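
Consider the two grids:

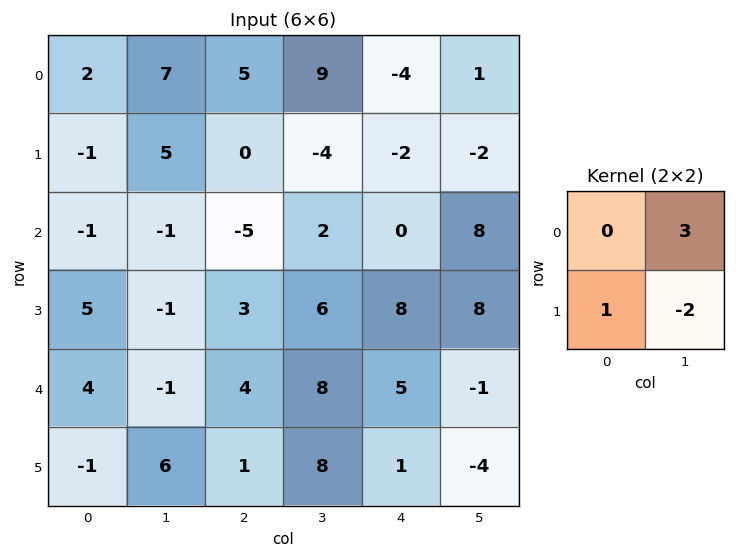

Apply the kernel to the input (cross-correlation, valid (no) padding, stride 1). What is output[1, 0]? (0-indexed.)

The receptive field on the input at this output position is [-1 5 / -1 -1]. Elementwise product with the kernel and sum: 5·3 + -1·1 + -1·-2.

16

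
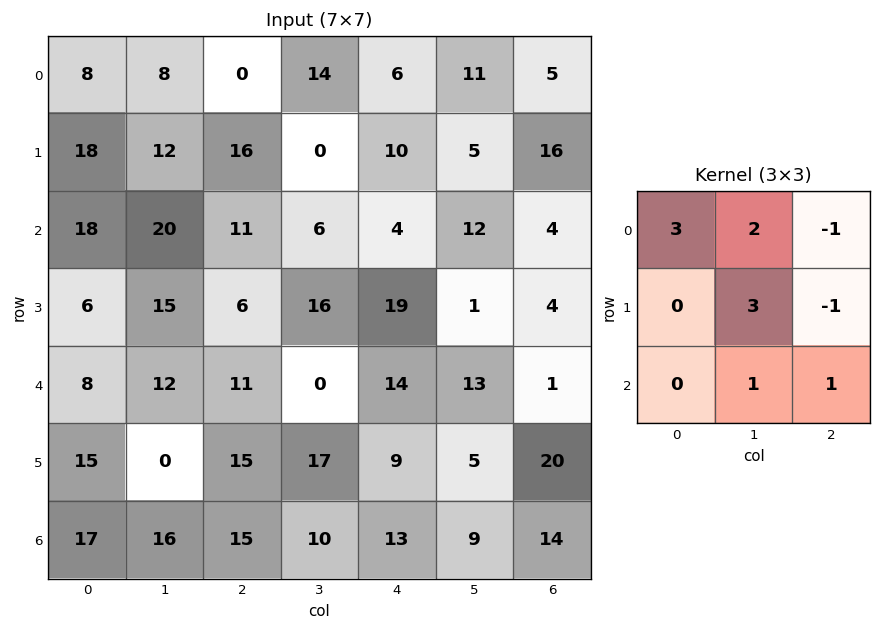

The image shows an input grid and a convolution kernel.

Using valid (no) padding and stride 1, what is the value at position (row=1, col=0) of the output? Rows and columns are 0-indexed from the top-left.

132

The receptive field on the input at this output position is [18 12 16 / 18 20 11 / 6 15 6]. Elementwise product with the kernel and sum: 18·3 + 12·2 + 16·-1 + 20·3 + 11·-1 + 15·1 + 6·1.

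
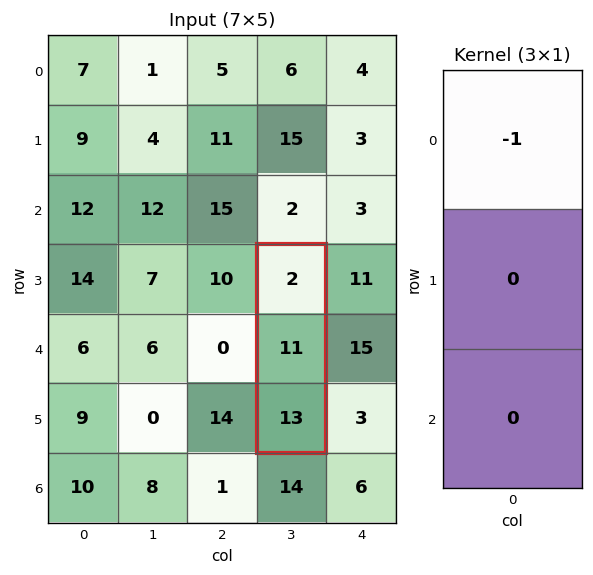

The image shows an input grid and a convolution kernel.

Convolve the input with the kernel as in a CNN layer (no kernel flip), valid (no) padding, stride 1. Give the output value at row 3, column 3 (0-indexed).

The receptive field on the input at this output position is [2 / 11 / 13]. Elementwise product with the kernel and sum: 2·-1.

-2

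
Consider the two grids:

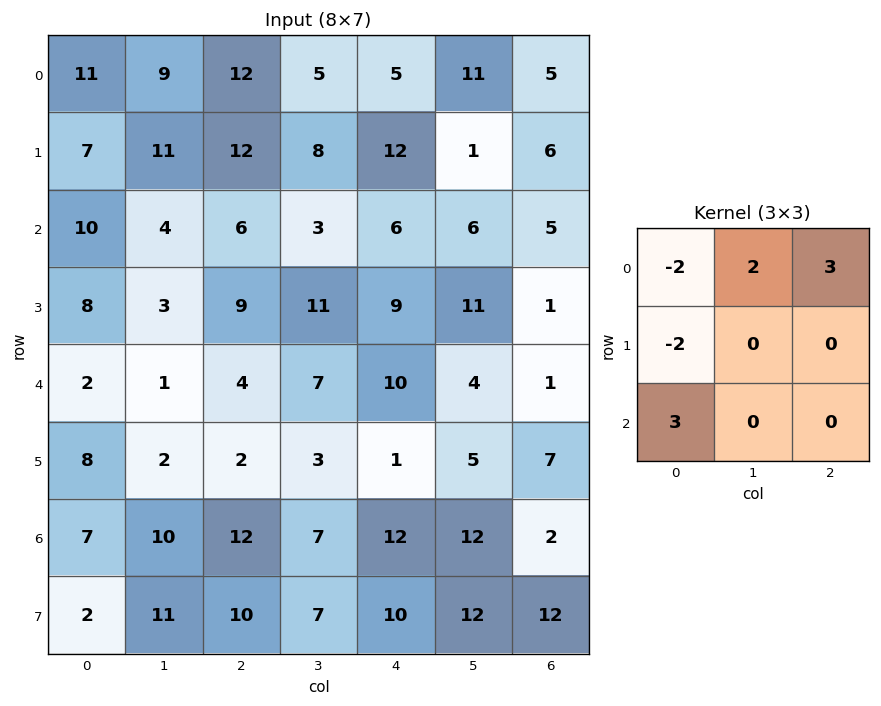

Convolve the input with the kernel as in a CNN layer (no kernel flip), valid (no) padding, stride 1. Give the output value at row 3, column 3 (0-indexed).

24

The receptive field on the input at this output position is [11 9 11 / 7 10 4 / 3 1 5]. Elementwise product with the kernel and sum: 11·-2 + 9·2 + 11·3 + 7·-2 + 3·3.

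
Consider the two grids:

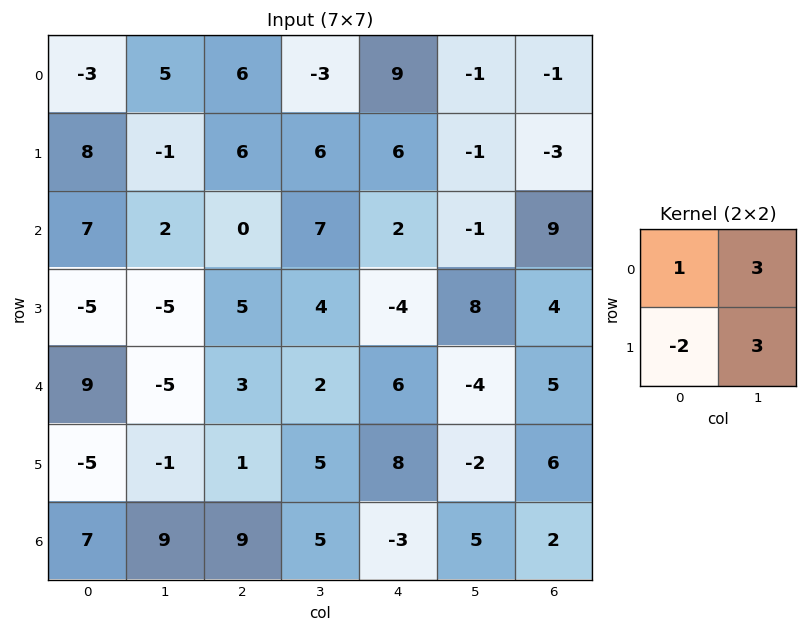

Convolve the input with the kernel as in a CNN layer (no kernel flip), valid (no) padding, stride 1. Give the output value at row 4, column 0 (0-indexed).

1

The receptive field on the input at this output position is [9 -5 / -5 -1]. Elementwise product with the kernel and sum: 9·1 + -5·3 + -5·-2 + -1·3.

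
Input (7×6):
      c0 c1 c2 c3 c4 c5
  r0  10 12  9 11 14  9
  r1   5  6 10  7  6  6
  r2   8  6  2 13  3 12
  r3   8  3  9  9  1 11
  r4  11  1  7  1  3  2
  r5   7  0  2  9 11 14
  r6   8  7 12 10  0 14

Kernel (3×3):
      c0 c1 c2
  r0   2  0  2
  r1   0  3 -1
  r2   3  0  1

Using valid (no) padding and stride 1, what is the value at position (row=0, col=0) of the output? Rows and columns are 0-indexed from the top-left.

The receptive field on the input at this output position is [10 12 9 / 5 6 10 / 8 6 2]. Elementwise product with the kernel and sum: 10·2 + 9·2 + 6·3 + 10·-1 + 8·3 + 2·1.

72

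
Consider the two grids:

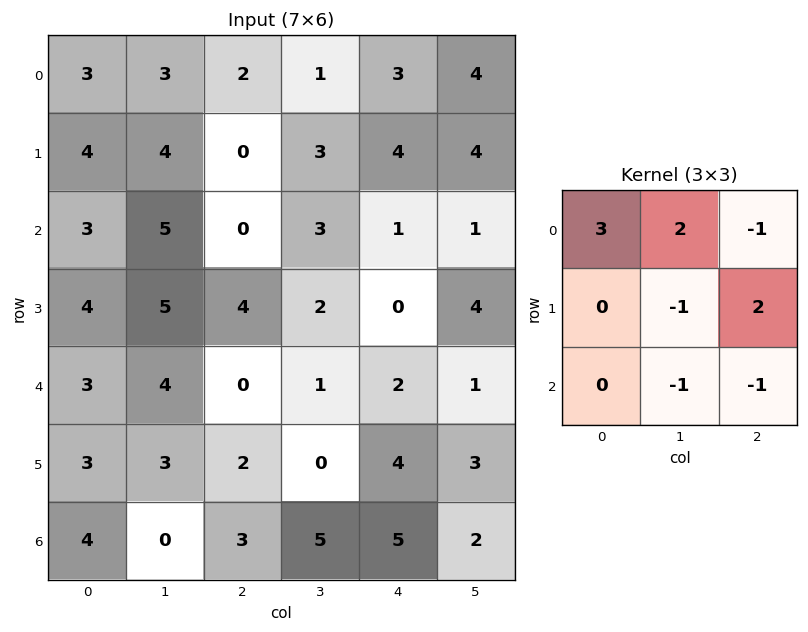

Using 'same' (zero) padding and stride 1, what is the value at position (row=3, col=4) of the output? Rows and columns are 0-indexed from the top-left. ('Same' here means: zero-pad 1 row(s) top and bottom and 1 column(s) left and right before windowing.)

15

The receptive field on the zero-padded input at this output position is [3 1 1 / 2 0 4 / 1 2 1]. Elementwise product with the kernel and sum: 3·3 + 1·2 + 1·-1 + 0·-1 + 4·2 + 2·-1 + 1·-1.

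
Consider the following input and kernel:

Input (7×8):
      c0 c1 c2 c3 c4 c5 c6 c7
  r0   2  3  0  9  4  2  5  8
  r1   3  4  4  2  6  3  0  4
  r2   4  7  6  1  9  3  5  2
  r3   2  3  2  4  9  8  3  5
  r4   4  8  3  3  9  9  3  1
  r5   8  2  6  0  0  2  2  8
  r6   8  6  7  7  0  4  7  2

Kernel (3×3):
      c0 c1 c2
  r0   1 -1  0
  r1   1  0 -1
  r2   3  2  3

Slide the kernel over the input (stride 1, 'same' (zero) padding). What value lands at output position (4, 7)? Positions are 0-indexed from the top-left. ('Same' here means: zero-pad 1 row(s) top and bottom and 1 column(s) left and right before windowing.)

The receptive field on the zero-padded input at this output position is [3 5 0 / 3 1 0 / 2 8 0]. Elementwise product with the kernel and sum: 3·1 + 5·-1 + 3·1 + 0·-1 + 2·3 + 8·2 + 0·3.

23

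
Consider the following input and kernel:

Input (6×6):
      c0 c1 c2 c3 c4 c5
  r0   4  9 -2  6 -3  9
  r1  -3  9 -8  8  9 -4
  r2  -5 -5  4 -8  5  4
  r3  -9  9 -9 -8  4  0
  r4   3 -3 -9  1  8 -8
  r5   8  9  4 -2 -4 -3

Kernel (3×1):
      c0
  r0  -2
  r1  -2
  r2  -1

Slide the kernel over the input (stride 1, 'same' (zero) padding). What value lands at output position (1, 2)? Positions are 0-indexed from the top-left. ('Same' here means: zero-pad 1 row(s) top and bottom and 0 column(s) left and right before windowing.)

16

The receptive field on the zero-padded input at this output position is [-2 / -8 / 4]. Elementwise product with the kernel and sum: -2·-2 + -8·-2 + 4·-1.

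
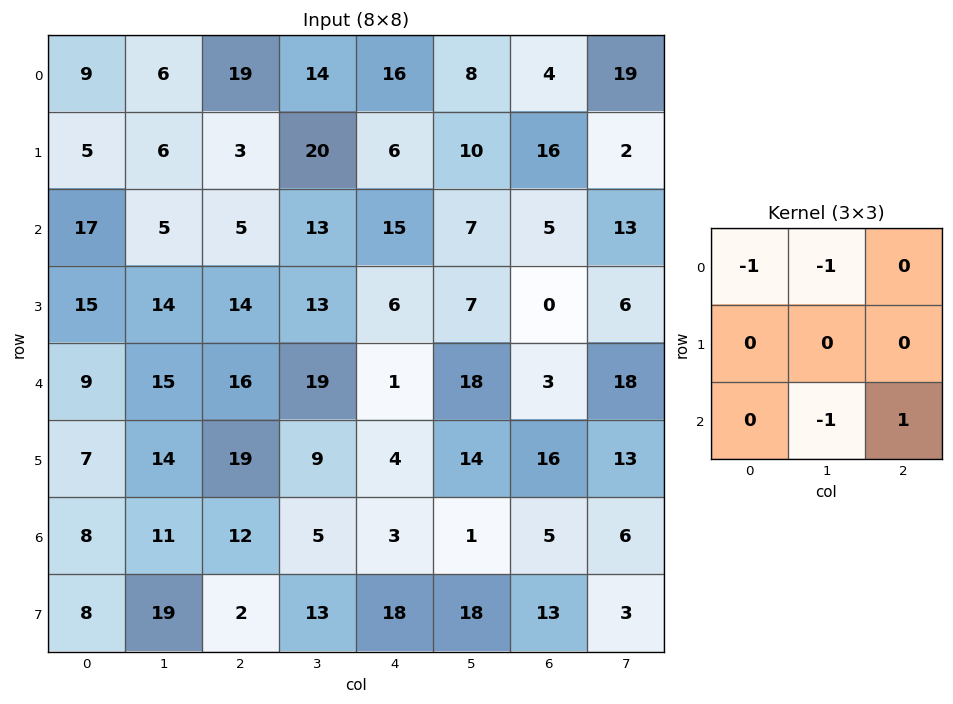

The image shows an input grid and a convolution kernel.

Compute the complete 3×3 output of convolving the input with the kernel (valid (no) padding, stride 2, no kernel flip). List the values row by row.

Output[0,0]: The receptive field on the input at this output position is [9 6 19 / 5 6 3 / 17 5 5]. Elementwise product with the kernel and sum: 9·-1 + 6·-1 + 5·-1 + 5·1.

-15 -31 -26
-21 -36 -37
-23 -37 -15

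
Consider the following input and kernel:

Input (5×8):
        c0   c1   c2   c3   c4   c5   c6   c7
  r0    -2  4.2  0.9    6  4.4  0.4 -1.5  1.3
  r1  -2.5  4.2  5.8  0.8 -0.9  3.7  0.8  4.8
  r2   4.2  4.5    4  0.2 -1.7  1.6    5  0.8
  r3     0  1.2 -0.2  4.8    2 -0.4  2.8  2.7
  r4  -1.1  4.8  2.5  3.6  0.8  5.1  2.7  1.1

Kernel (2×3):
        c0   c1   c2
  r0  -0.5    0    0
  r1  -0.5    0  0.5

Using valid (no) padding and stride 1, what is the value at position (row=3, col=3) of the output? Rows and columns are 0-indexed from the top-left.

The receptive field on the input at this output position is [4.8 2 -0.4 / 3.6 0.8 5.1]. Elementwise product with the kernel and sum: 4.8·-0.5 + 3.6·-0.5 + 5.1·0.5.

-1.65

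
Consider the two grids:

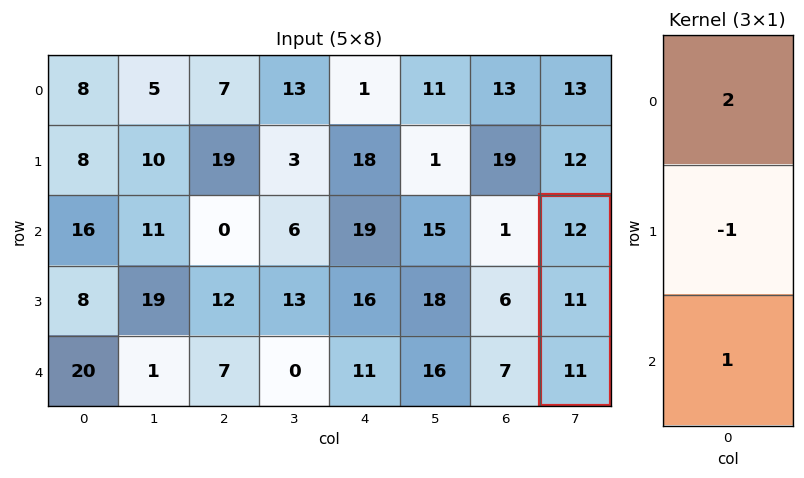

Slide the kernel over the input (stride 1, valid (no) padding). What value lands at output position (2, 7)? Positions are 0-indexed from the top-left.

The receptive field on the input at this output position is [12 / 11 / 11]. Elementwise product with the kernel and sum: 12·2 + 11·-1 + 11·1.

24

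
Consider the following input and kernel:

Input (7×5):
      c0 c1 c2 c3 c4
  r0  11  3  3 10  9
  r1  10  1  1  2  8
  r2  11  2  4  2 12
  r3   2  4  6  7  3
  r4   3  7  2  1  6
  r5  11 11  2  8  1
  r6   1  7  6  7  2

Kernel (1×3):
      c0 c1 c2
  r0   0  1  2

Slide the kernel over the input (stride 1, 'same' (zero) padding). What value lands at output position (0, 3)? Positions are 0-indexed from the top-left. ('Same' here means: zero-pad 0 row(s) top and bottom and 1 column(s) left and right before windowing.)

The receptive field on the zero-padded input at this output position is [3 10 9]. Elementwise product with the kernel and sum: 10·1 + 9·2.

28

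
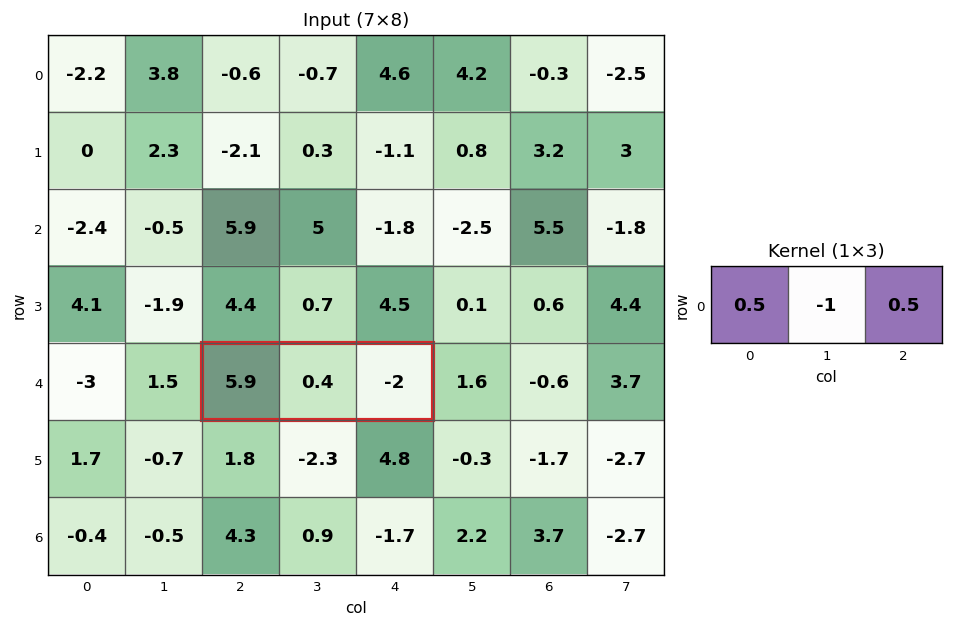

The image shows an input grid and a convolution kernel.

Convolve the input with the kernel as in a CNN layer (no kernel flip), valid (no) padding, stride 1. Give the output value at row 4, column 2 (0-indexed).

The receptive field on the input at this output position is [5.9 0.4 -2]. Elementwise product with the kernel and sum: 5.9·0.5 + 0.4·-1 + -2·0.5.

1.55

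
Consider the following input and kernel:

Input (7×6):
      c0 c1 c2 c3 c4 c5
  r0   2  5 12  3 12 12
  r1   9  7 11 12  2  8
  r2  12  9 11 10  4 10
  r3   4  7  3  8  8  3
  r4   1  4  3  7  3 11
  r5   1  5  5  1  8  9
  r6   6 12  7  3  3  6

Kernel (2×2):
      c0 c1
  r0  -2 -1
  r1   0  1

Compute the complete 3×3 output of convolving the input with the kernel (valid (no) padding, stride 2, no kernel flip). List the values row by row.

Output[0,0]: The receptive field on the input at this output position is [2 5 / 9 7]. Elementwise product with the kernel and sum: 2·-2 + 5·-1 + 7·1.

-2 -15 -28
-26 -24 -15
-1 -12 -8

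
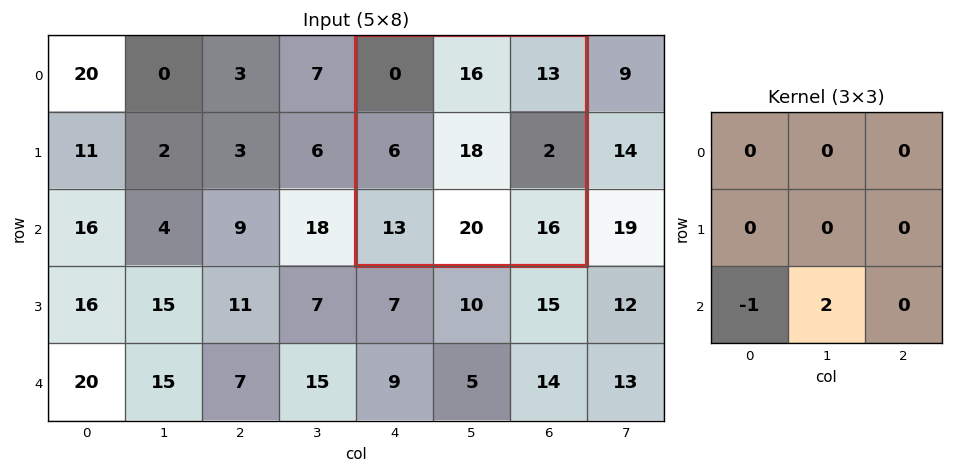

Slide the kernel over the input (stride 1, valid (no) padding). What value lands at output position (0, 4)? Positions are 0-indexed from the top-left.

27

The receptive field on the input at this output position is [0 16 13 / 6 18 2 / 13 20 16]. Elementwise product with the kernel and sum: 13·-1 + 20·2.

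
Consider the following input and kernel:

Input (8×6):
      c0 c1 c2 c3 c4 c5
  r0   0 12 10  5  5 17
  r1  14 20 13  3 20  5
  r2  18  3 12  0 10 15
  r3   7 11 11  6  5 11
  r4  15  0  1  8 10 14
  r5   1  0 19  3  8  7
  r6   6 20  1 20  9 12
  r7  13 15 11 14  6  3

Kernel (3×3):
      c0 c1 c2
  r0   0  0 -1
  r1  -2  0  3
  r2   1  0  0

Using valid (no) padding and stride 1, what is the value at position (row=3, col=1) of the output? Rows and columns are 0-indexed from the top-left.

The receptive field on the input at this output position is [11 11 6 / 0 1 8 / 0 19 3]. Elementwise product with the kernel and sum: 6·-1 + 0·-2 + 8·3 + 0·1.

18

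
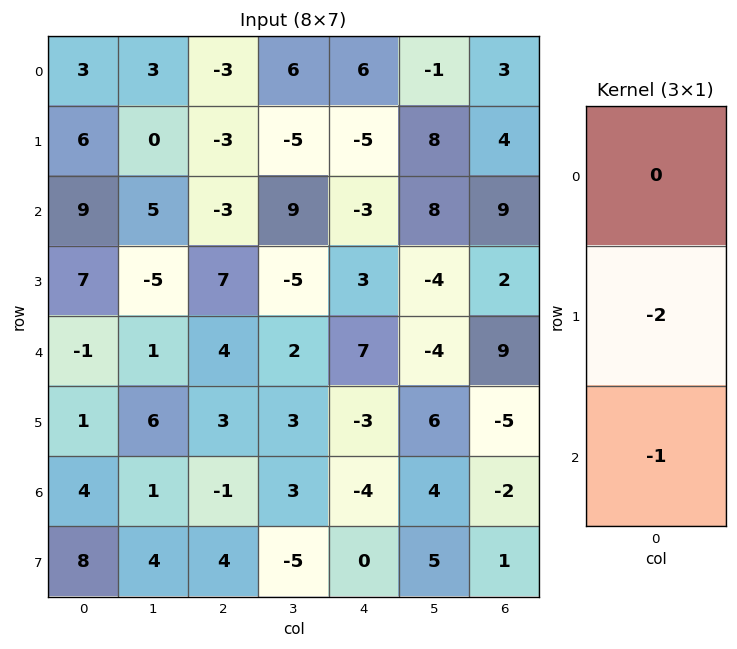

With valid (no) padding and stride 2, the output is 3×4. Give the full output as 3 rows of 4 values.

Output[0,0]: The receptive field on the input at this output position is [3 / 6 / 9]. Elementwise product with the kernel and sum: 6·-2 + 9·-1.
Output[0,1]: The receptive field on the input at this output position is [-3 / -3 / -3]. Elementwise product with the kernel and sum: -3·-2 + -3·-1.

-21 9 13 -17
-13 -18 -13 -13
-6 -5 10 12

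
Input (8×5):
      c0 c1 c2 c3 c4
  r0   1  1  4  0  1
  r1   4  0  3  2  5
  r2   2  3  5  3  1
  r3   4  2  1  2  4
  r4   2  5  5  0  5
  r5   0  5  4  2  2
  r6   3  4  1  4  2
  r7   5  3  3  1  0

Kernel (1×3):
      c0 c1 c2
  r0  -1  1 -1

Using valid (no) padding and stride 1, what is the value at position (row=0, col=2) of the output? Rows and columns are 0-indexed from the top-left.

The receptive field on the input at this output position is [4 0 1]. Elementwise product with the kernel and sum: 4·-1 + 0·1 + 1·-1.

-5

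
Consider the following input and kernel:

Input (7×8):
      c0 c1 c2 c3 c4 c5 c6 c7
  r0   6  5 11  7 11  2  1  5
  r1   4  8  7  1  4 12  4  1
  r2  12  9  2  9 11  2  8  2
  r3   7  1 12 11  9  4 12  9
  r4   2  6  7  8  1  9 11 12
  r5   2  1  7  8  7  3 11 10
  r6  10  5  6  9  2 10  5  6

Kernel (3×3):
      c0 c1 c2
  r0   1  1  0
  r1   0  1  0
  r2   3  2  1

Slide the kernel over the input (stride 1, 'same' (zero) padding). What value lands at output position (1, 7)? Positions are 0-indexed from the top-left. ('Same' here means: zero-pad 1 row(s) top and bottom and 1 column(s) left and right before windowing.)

The receptive field on the zero-padded input at this output position is [1 5 0 / 4 1 0 / 8 2 0]. Elementwise product with the kernel and sum: 1·1 + 5·1 + 1·1 + 8·3 + 2·2 + 0·1.

35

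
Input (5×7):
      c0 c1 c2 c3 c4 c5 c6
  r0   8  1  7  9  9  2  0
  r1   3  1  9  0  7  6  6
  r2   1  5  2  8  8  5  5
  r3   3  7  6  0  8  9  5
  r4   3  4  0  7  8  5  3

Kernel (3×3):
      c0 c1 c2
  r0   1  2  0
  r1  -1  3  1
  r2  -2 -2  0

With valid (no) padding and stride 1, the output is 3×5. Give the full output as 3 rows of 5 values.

7 27 3 22 4
1 2 27 19 -3
21 12 6 27 16

Output[0,0]: The receptive field on the input at this output position is [8 1 7 / 3 1 9 / 1 5 2]. Elementwise product with the kernel and sum: 8·1 + 1·2 + 3·-1 + 1·3 + 9·1 + 1·-2 + 5·-2.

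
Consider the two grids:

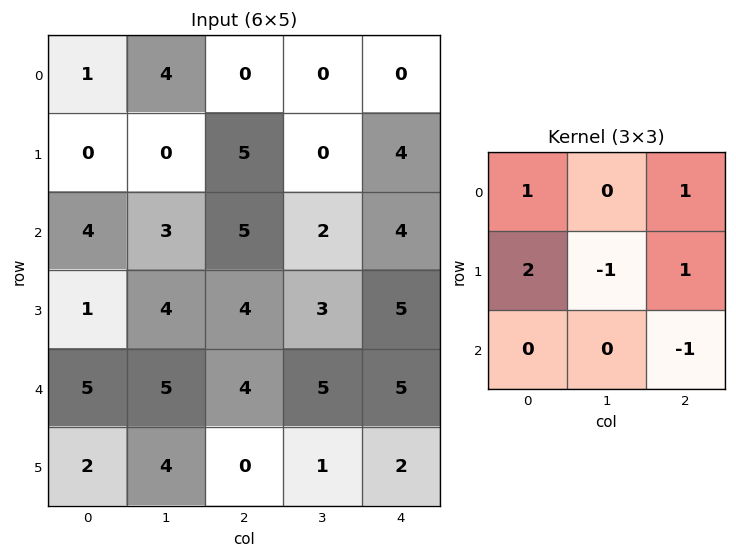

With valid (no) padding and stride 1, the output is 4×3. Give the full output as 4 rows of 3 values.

1 -3 10
11 0 16
7 7 14
14 17 15

Output[0,0]: The receptive field on the input at this output position is [1 4 0 / 0 0 5 / 4 3 5]. Elementwise product with the kernel and sum: 1·1 + 0·1 + 0·2 + 0·-1 + 5·1 + 5·-1.
Output[0,1]: The receptive field on the input at this output position is [4 0 0 / 0 5 0 / 3 5 2]. Elementwise product with the kernel and sum: 4·1 + 0·1 + 0·2 + 5·-1 + 0·1 + 2·-1.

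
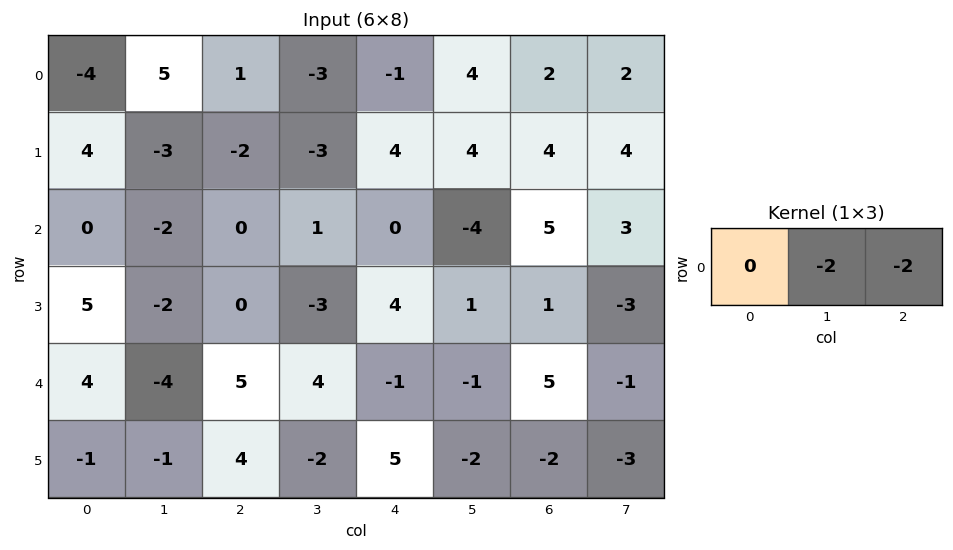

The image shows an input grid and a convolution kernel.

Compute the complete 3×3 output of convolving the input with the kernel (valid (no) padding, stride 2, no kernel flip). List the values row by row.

-12 8 -12
4 -2 -2
-2 -6 -8

Output[0,0]: The receptive field on the input at this output position is [-4 5 1]. Elementwise product with the kernel and sum: 5·-2 + 1·-2.
Output[0,1]: The receptive field on the input at this output position is [1 -3 -1]. Elementwise product with the kernel and sum: -3·-2 + -1·-2.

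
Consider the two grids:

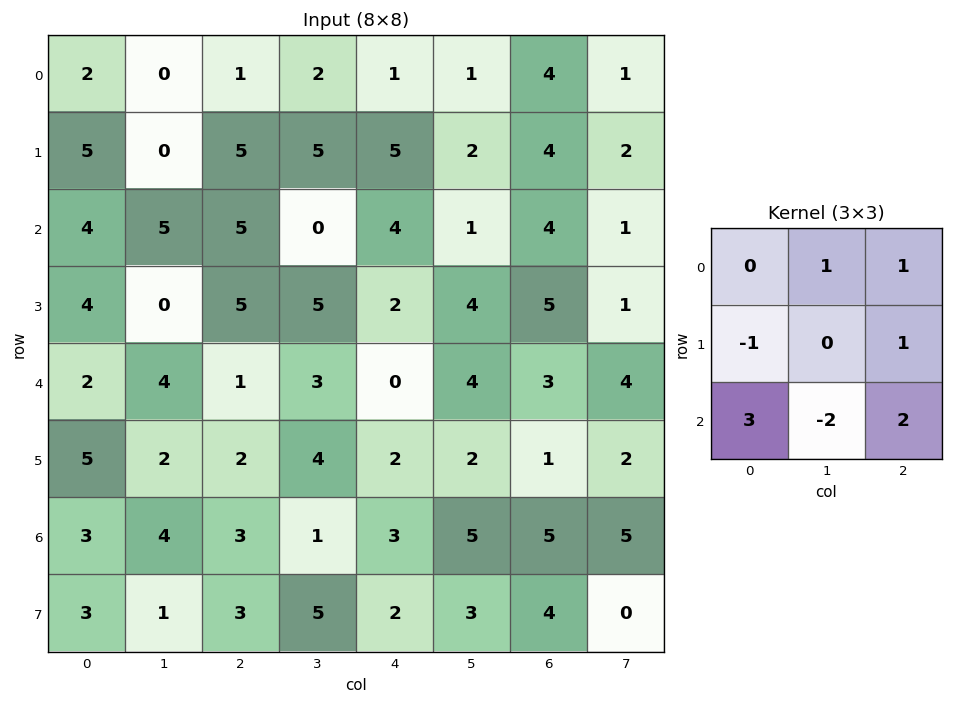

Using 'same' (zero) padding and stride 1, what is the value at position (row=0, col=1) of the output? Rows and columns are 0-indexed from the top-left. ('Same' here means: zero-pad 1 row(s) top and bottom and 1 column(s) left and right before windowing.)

24

The receptive field on the zero-padded input at this output position is [0 0 0 / 2 0 1 / 5 0 5]. Elementwise product with the kernel and sum: 0·1 + 0·1 + 2·-1 + 1·1 + 5·3 + 0·-2 + 5·2.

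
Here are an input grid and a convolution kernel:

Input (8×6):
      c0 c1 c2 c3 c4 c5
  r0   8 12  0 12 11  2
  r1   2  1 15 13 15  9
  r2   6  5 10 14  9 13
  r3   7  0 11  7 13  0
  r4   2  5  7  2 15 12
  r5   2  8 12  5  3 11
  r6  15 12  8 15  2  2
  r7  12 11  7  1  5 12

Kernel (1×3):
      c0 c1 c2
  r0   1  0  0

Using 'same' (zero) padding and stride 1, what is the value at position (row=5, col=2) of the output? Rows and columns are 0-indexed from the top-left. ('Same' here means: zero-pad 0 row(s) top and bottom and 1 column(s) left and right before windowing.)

The receptive field on the zero-padded input at this output position is [8 12 5]. Elementwise product with the kernel and sum: 8·1.

8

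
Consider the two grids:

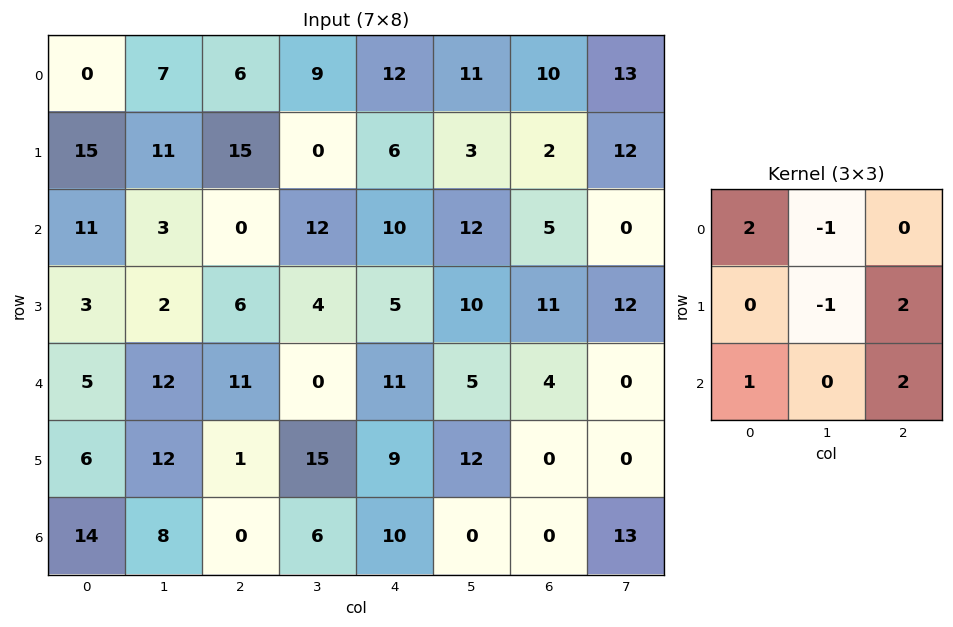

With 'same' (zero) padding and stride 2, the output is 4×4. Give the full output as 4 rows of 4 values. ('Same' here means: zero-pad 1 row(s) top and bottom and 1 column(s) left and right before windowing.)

Output[0,0]: The receptive field on the zero-padded input at this output position is [0 0 0 / 0 0 7 / 0 15 11]. Elementwise product with the kernel and sum: 0·2 + 0·-1 + 0·-1 + 7·2 + 0·1 + 11·2.

36 23 16 43
-16 41 32 33
40 29 41 17
-4 35 11 50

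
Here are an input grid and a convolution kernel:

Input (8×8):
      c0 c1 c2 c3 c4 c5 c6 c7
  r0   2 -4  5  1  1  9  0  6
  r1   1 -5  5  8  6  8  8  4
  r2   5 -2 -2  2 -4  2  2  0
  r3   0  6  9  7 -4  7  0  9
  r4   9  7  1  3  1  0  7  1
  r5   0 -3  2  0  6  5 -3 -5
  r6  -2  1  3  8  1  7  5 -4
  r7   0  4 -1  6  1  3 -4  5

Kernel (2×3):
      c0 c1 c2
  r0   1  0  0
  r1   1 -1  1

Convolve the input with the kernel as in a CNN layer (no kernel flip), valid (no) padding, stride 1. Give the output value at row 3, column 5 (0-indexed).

1

The receptive field on the input at this output position is [7 0 9 / 0 7 1]. Elementwise product with the kernel and sum: 7·1 + 0·1 + 7·-1 + 1·1.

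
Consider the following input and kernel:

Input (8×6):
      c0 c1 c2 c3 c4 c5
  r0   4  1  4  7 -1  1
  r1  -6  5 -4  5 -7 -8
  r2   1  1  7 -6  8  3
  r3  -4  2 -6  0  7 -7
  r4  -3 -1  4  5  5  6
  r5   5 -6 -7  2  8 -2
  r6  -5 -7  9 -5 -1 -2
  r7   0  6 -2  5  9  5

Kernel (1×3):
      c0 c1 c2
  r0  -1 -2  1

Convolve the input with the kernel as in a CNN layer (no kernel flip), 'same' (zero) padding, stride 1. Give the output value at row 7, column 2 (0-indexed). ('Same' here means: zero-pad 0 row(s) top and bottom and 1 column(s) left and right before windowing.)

3

The receptive field on the zero-padded input at this output position is [6 -2 5]. Elementwise product with the kernel and sum: 6·-1 + -2·-2 + 5·1.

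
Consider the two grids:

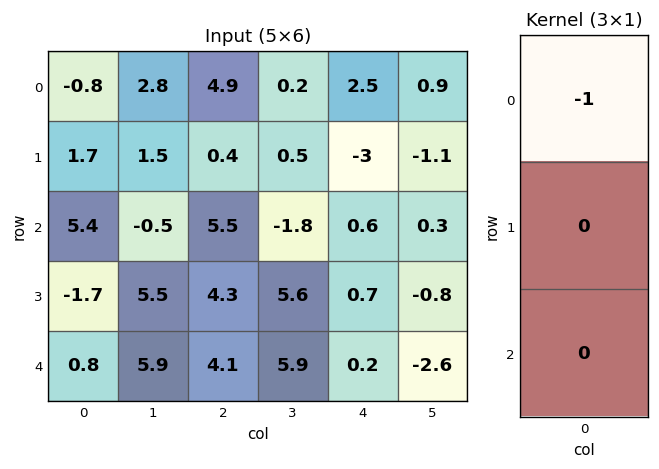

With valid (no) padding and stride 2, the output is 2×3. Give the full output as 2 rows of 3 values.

Output[0,0]: The receptive field on the input at this output position is [-0.8 / 1.7 / 5.4]. Elementwise product with the kernel and sum: -0.8·-1.

0.8 -4.9 -2.5
-5.4 -5.5 -0.6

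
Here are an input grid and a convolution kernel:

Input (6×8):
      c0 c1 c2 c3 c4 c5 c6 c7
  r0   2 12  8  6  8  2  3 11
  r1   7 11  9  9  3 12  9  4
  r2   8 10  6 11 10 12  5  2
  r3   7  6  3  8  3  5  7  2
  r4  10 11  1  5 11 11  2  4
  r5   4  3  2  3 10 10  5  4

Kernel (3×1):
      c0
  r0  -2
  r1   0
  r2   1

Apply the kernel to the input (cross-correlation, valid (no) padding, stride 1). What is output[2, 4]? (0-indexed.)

-9

The receptive field on the input at this output position is [10 / 3 / 11]. Elementwise product with the kernel and sum: 10·-2 + 11·1.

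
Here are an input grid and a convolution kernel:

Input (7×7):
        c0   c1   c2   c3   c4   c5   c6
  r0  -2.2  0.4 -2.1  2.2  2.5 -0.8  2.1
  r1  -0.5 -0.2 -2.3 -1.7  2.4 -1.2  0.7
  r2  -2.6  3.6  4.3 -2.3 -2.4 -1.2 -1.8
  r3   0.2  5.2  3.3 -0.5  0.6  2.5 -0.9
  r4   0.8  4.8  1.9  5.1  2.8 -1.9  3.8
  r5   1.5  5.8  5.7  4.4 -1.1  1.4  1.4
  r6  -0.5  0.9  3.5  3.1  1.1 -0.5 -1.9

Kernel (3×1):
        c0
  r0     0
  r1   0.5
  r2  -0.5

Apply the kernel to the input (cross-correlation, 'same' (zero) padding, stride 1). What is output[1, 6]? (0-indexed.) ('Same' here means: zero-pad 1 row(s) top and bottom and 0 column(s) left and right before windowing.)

1.25

The receptive field on the zero-padded input at this output position is [2.1 / 0.7 / -1.8]. Elementwise product with the kernel and sum: 0.7·0.5 + -1.8·-0.5.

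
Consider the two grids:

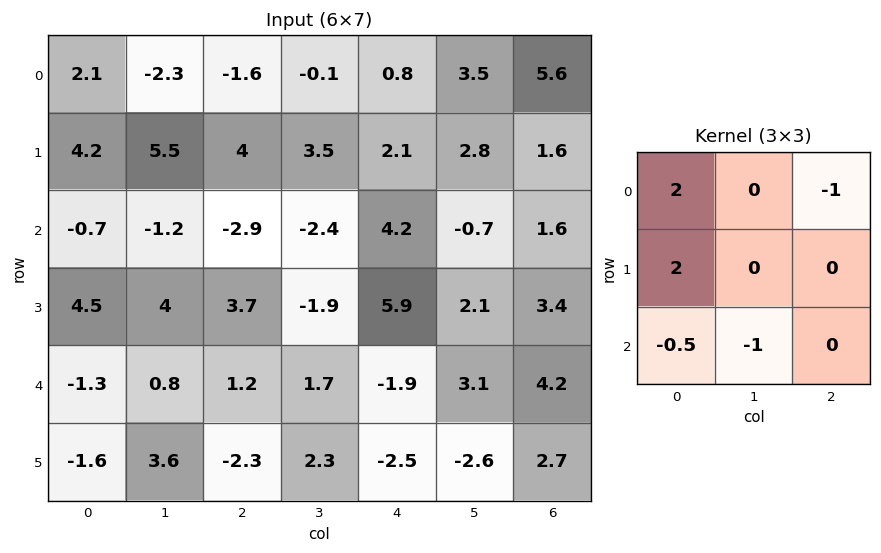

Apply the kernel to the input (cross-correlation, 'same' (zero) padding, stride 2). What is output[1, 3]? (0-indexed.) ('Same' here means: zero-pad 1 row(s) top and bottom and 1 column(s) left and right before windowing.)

-0.25

The receptive field on the zero-padded input at this output position is [2.8 1.6 0 / -0.7 1.6 0 / 2.1 3.4 0]. Elementwise product with the kernel and sum: 2.8·2 + 0·-1 + -0.7·2 + 2.1·-0.5 + 3.4·-1.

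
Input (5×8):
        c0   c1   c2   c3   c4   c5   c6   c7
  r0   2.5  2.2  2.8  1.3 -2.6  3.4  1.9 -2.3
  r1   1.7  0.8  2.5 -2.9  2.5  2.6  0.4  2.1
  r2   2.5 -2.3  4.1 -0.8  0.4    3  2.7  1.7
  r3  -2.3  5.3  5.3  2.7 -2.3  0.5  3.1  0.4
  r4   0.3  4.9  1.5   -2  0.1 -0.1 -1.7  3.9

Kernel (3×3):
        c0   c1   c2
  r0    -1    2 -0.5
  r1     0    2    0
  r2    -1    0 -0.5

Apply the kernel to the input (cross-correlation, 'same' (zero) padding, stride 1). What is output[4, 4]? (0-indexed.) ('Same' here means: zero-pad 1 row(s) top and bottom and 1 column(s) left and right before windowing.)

-7.35

The receptive field on the zero-padded input at this output position is [2.7 -2.3 0.5 / -2 0.1 -0.1 / 0 0 0]. Elementwise product with the kernel and sum: 2.7·-1 + -2.3·2 + 0.5·-0.5 + 0.1·2 + 0·-1 + 0·-0.5.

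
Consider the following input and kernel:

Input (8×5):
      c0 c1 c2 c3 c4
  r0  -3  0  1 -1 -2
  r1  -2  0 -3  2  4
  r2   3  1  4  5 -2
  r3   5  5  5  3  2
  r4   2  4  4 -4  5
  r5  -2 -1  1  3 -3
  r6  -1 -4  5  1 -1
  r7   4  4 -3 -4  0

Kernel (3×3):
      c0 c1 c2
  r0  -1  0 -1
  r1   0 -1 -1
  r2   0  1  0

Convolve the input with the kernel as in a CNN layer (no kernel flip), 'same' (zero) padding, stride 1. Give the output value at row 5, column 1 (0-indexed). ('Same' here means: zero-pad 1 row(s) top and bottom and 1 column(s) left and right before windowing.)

The receptive field on the zero-padded input at this output position is [2 4 4 / -2 -1 1 / -1 -4 5]. Elementwise product with the kernel and sum: 2·-1 + 4·-1 + -1·-1 + 1·-1 + -4·1.

-10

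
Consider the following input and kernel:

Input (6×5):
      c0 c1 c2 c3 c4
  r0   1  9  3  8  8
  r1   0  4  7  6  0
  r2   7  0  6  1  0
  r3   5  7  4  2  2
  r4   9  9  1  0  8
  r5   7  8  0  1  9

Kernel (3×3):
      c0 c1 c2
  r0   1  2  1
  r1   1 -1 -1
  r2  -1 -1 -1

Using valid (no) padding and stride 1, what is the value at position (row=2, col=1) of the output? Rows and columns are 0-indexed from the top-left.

The receptive field on the input at this output position is [0 6 1 / 7 4 2 / 9 1 0]. Elementwise product with the kernel and sum: 0·1 + 6·2 + 1·1 + 7·1 + 4·-1 + 2·-1 + 9·-1 + 1·-1 + 0·-1.

4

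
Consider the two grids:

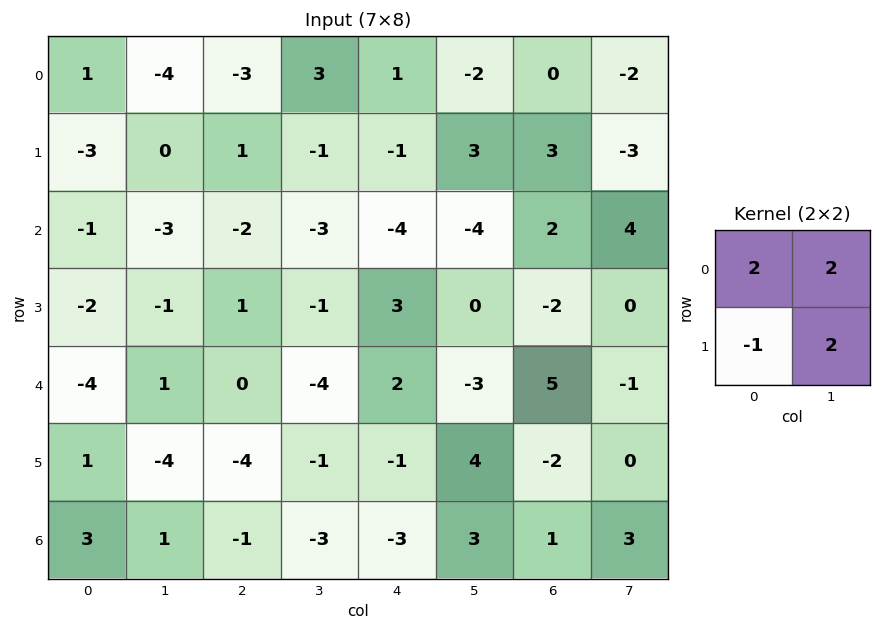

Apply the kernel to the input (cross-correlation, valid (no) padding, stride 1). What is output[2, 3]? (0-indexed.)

-7

The receptive field on the input at this output position is [-3 -4 / -1 3]. Elementwise product with the kernel and sum: -3·2 + -4·2 + -1·-1 + 3·2.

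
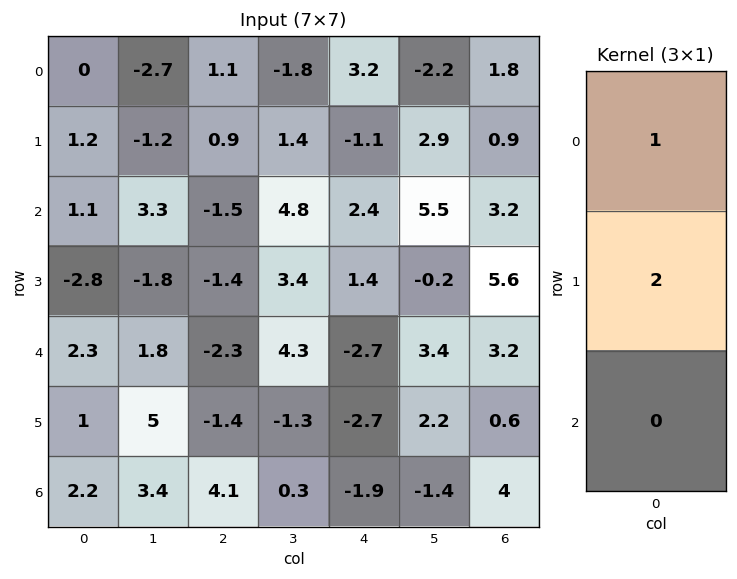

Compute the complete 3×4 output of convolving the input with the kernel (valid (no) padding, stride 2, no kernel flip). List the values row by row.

2.4 2.9 1 3.6
-4.5 -4.3 5.2 14.4
4.3 -5.1 -8.1 4.4

Output[0,0]: The receptive field on the input at this output position is [0 / 1.2 / 1.1]. Elementwise product with the kernel and sum: 0·1 + 1.2·2.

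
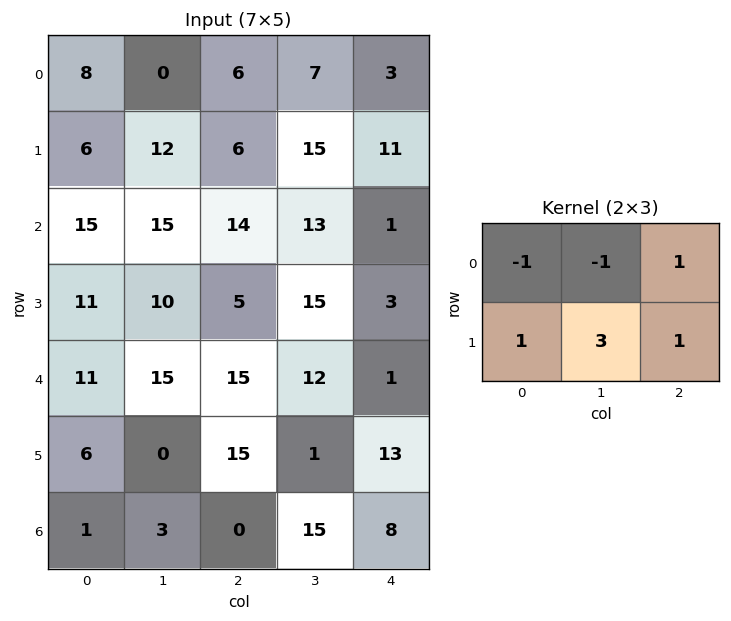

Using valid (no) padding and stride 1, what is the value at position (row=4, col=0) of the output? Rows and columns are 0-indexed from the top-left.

The receptive field on the input at this output position is [11 15 15 / 6 0 15]. Elementwise product with the kernel and sum: 11·-1 + 15·-1 + 15·1 + 6·1 + 0·3 + 15·1.

10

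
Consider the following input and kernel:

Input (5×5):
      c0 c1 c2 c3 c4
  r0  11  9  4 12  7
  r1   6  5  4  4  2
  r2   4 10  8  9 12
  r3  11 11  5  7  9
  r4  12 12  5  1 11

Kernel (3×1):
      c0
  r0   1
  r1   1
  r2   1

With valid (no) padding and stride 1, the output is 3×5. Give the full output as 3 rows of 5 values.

21 24 16 25 21
21 26 17 20 23
27 33 18 17 32

Output[0,0]: The receptive field on the input at this output position is [11 / 6 / 4]. Elementwise product with the kernel and sum: 11·1 + 6·1 + 4·1.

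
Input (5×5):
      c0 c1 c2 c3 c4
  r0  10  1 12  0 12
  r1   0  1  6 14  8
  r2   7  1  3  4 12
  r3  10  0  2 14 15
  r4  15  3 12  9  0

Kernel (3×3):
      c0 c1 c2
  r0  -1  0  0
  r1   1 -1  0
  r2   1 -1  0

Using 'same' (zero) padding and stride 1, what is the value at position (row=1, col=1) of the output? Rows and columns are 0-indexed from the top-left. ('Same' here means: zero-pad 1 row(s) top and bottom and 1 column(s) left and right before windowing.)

-5

The receptive field on the zero-padded input at this output position is [10 1 12 / 0 1 6 / 7 1 3]. Elementwise product with the kernel and sum: 10·-1 + 0·1 + 1·-1 + 7·1 + 1·-1.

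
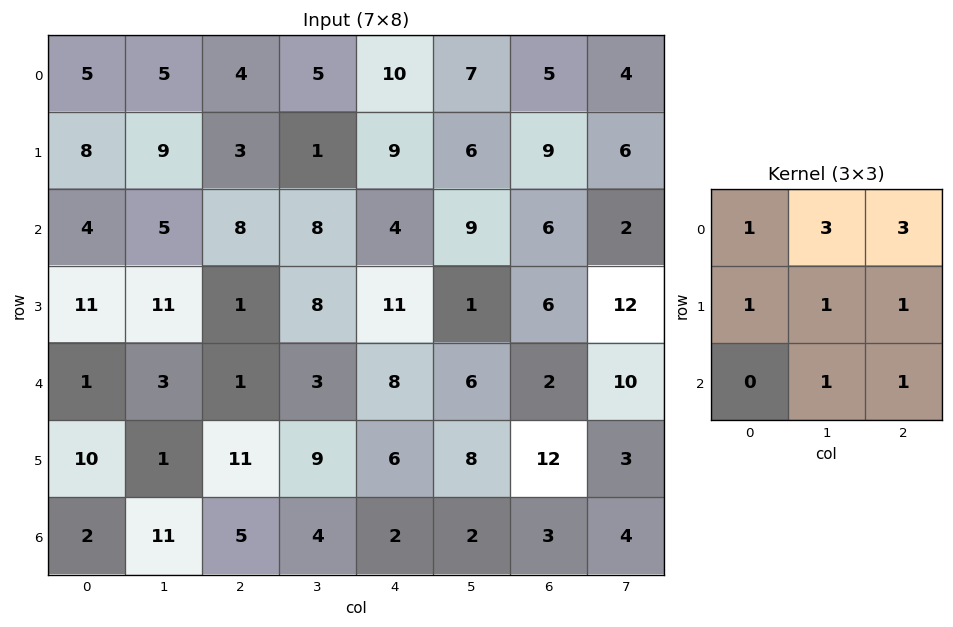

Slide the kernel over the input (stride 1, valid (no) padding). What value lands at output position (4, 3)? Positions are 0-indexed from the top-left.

72

The receptive field on the input at this output position is [3 8 6 / 9 6 8 / 4 2 2]. Elementwise product with the kernel and sum: 3·1 + 8·3 + 6·3 + 9·1 + 6·1 + 8·1 + 2·1 + 2·1.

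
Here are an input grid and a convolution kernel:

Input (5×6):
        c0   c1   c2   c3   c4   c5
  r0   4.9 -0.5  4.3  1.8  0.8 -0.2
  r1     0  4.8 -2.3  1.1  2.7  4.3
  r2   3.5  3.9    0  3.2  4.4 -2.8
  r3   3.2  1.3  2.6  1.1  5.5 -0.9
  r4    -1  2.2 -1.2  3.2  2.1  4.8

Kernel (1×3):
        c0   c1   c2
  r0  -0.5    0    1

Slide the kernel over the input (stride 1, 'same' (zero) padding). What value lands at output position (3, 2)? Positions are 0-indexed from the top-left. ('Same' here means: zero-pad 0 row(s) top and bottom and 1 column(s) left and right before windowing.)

The receptive field on the zero-padded input at this output position is [1.3 2.6 1.1]. Elementwise product with the kernel and sum: 1.3·-0.5 + 1.1·1.

0.45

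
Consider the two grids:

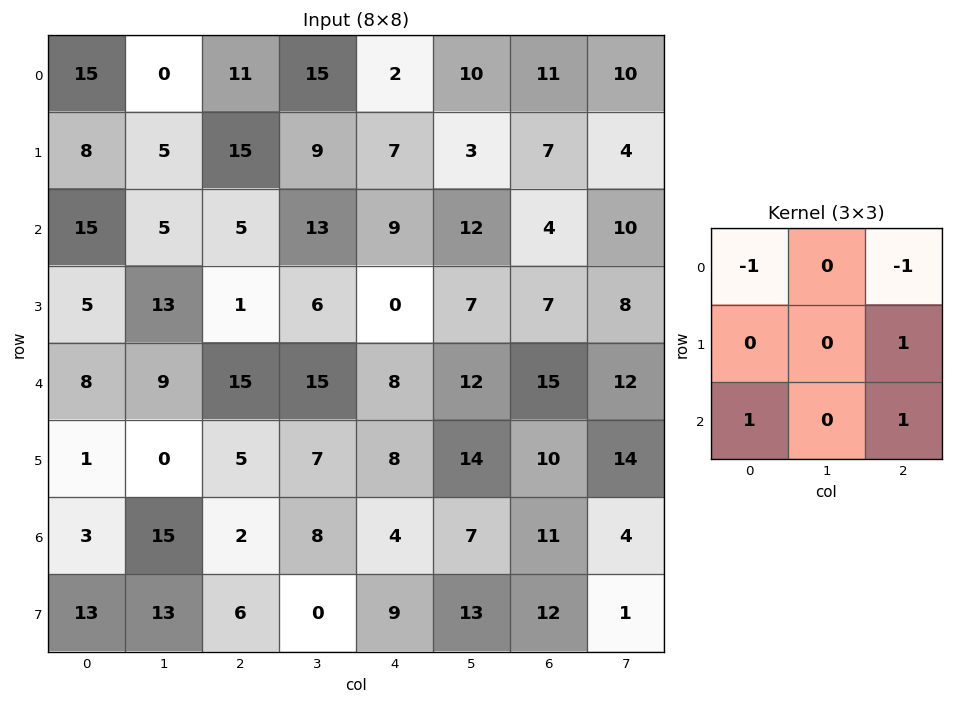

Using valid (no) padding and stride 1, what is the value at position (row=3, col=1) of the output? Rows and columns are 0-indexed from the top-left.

3

The receptive field on the input at this output position is [13 1 6 / 9 15 15 / 0 5 7]. Elementwise product with the kernel and sum: 13·-1 + 6·-1 + 15·1 + 0·1 + 7·1.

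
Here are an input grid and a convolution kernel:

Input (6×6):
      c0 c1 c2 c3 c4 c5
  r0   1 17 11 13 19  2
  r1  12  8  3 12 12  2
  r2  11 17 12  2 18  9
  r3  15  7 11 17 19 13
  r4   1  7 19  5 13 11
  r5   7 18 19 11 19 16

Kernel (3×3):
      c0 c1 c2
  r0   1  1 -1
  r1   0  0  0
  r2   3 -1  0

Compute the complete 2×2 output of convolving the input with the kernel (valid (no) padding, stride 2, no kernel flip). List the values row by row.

Output[0,0]: The receptive field on the input at this output position is [1 17 11 / 12 8 3 / 11 17 12]. Elementwise product with the kernel and sum: 1·1 + 17·1 + 11·-1 + 11·3 + 17·-1.
Output[0,1]: The receptive field on the input at this output position is [11 13 19 / 3 12 12 / 12 2 18]. Elementwise product with the kernel and sum: 11·1 + 13·1 + 19·-1 + 12·3 + 2·-1.

23 39
12 48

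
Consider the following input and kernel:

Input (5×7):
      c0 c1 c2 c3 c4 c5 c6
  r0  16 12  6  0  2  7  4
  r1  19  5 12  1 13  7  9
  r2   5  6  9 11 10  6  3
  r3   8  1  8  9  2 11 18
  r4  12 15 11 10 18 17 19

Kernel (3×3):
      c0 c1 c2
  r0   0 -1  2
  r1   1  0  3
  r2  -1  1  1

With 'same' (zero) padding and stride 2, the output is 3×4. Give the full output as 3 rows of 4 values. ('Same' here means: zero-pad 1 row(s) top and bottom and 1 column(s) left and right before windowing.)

Output[0,0]: The receptive field on the zero-padded input at this output position is [0 0 0 / 0 16 12 / 0 19 5]. Elementwise product with the kernel and sum: 0·-1 + 0·2 + 0·1 + 12·3 + 0·-1 + 19·1 + 5·1.
Output[0,1]: The receptive field on the zero-padded input at this output position is [0 0 0 / 12 6 0 / 5 12 1]. Elementwise product with the kernel and sum: 0·-1 + 0·2 + 12·1 + 0·3 + 5·-1 + 12·1 + 1·1.

60 20 40 9
18 45 34 4
39 55 81 -1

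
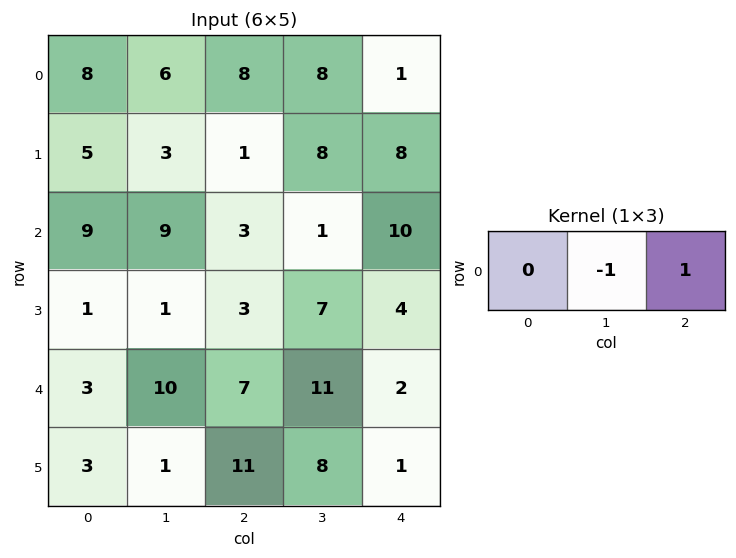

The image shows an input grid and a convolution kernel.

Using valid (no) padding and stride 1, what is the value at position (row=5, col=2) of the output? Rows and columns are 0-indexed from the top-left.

-7

The receptive field on the input at this output position is [11 8 1]. Elementwise product with the kernel and sum: 8·-1 + 1·1.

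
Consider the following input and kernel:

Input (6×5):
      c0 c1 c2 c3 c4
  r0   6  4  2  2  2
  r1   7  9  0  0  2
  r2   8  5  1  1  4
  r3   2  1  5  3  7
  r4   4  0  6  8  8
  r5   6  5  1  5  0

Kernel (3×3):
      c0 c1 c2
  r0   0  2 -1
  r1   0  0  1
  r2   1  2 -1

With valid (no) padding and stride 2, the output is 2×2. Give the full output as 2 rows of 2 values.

23 3
12 19

Output[0,0]: The receptive field on the input at this output position is [6 4 2 / 7 9 0 / 8 5 1]. Elementwise product with the kernel and sum: 4·2 + 2·-1 + 0·1 + 8·1 + 5·2 + 1·-1.
Output[0,1]: The receptive field on the input at this output position is [2 2 2 / 0 0 2 / 1 1 4]. Elementwise product with the kernel and sum: 2·2 + 2·-1 + 2·1 + 1·1 + 1·2 + 4·-1.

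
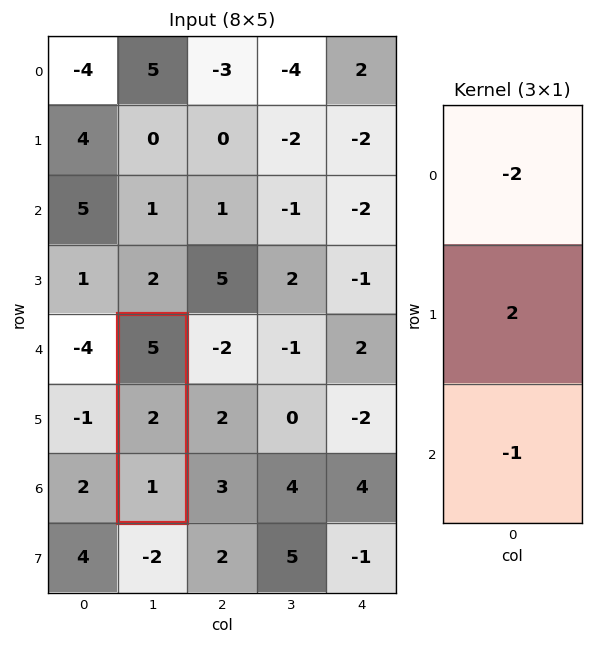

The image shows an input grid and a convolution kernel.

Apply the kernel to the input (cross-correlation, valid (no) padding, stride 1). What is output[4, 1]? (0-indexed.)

-7

The receptive field on the input at this output position is [5 / 2 / 1]. Elementwise product with the kernel and sum: 5·-2 + 2·2 + 1·-1.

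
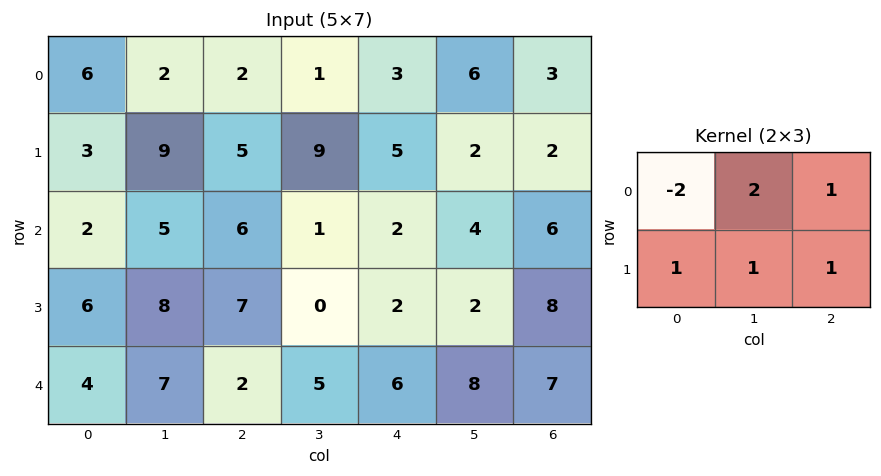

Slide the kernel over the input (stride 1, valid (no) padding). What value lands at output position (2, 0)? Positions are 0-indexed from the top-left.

The receptive field on the input at this output position is [2 5 6 / 6 8 7]. Elementwise product with the kernel and sum: 2·-2 + 5·2 + 6·1 + 6·1 + 8·1 + 7·1.

33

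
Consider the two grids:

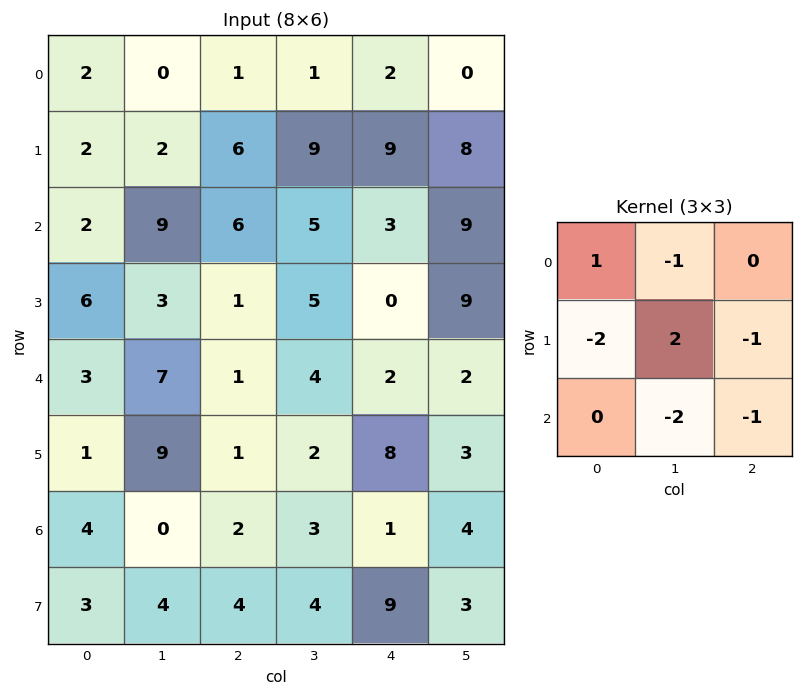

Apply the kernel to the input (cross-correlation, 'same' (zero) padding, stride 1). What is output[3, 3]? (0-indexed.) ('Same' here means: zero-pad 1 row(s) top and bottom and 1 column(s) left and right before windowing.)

The receptive field on the zero-padded input at this output position is [6 5 3 / 1 5 0 / 1 4 2]. Elementwise product with the kernel and sum: 6·1 + 5·-1 + 1·-2 + 5·2 + 0·-1 + 4·-2 + 2·-1.

-1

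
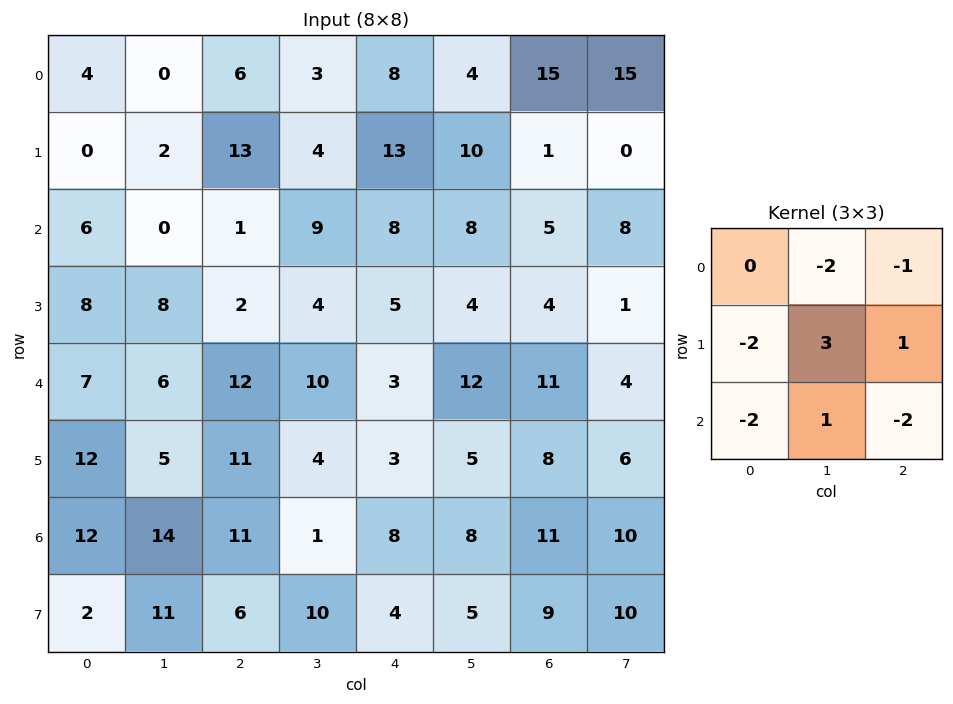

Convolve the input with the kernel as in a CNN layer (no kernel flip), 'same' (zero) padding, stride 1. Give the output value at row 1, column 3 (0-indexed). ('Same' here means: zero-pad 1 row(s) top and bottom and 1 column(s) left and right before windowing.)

-24

The receptive field on the zero-padded input at this output position is [6 3 8 / 13 4 13 / 1 9 8]. Elementwise product with the kernel and sum: 3·-2 + 8·-1 + 13·-2 + 4·3 + 13·1 + 1·-2 + 9·1 + 8·-2.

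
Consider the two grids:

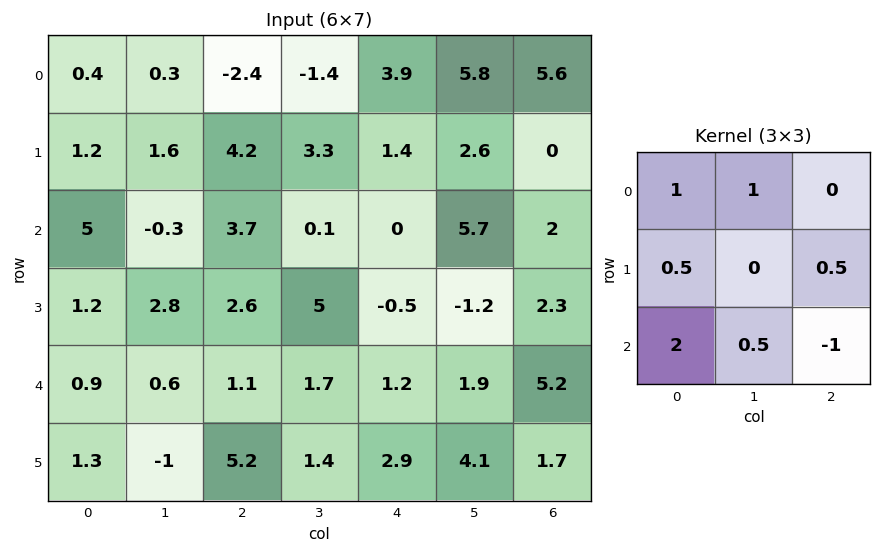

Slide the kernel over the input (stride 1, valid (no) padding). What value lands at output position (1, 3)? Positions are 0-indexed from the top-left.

The receptive field on the input at this output position is [3.3 1.4 2.6 / 0.1 0 5.7 / 5 -0.5 -1.2]. Elementwise product with the kernel and sum: 3.3·1 + 1.4·1 + 0.1·0.5 + 5.7·0.5 + 5·2 + -0.5·0.5 + -1.2·-1.

18.55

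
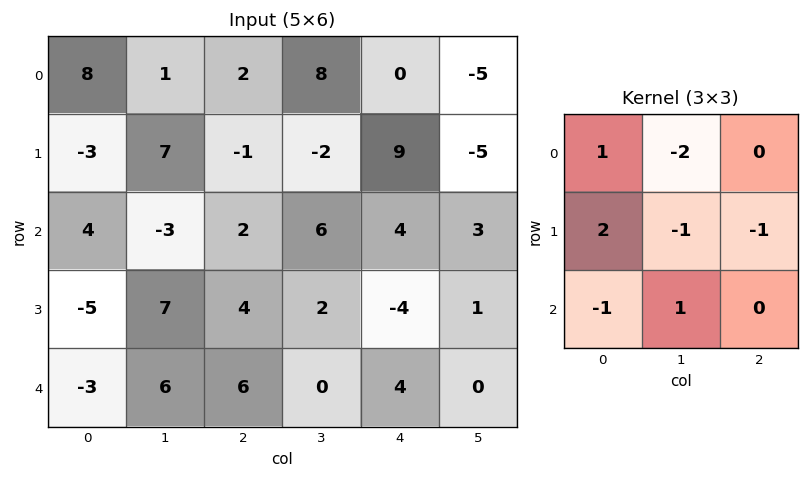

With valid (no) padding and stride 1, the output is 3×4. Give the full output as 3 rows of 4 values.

Output[0,0]: The receptive field on the input at this output position is [8 1 2 / -3 7 -1 / 4 -3 2]. Elementwise product with the kernel and sum: 8·1 + 1·-2 + -3·2 + 7·-1 + -1·-1 + 4·-1 + -3·1.
Output[0,1]: The receptive field on the input at this output position is [1 2 8 / 7 -1 -2 / -3 2 6]. Elementwise product with the kernel and sum: 1·1 + 2·-2 + 7·2 + -1·-1 + -2·-1 + -3·-1 + 2·1.

-13 19 -19 -2
4 -8 -5 -21
-2 1 -6 9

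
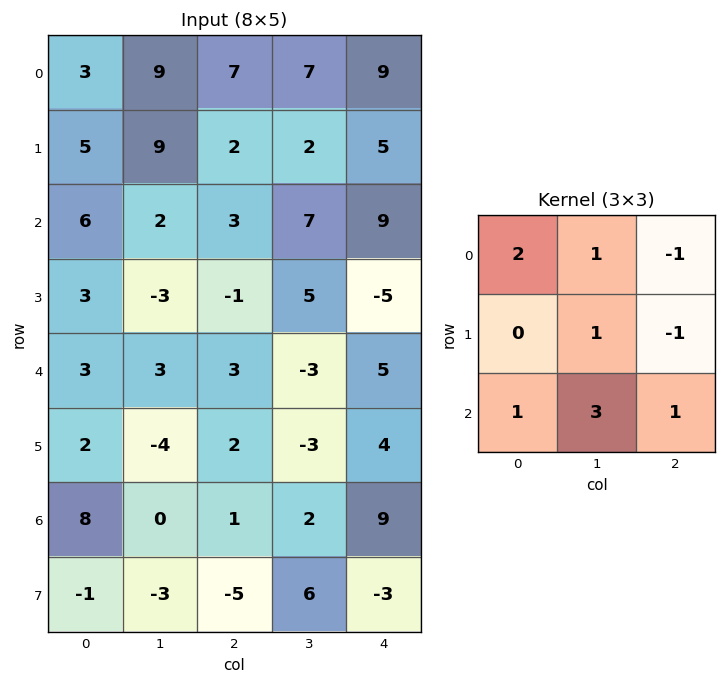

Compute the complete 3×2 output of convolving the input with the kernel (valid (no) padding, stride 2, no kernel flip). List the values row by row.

30 42
24 13
9 7

Output[0,0]: The receptive field on the input at this output position is [3 9 7 / 5 9 2 / 6 2 3]. Elementwise product with the kernel and sum: 3·2 + 9·1 + 7·-1 + 9·1 + 2·-1 + 6·1 + 2·3 + 3·1.
Output[0,1]: The receptive field on the input at this output position is [7 7 9 / 2 2 5 / 3 7 9]. Elementwise product with the kernel and sum: 7·2 + 7·1 + 9·-1 + 2·1 + 5·-1 + 3·1 + 7·3 + 9·1.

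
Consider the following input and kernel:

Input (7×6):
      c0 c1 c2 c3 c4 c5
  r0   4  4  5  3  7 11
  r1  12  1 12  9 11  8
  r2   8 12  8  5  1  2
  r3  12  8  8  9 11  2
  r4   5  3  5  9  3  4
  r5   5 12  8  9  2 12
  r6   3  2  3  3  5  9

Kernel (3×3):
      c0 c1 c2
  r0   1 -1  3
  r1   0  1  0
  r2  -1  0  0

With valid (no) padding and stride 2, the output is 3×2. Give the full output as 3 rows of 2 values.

Output[0,0]: The receptive field on the input at this output position is [4 4 5 / 12 1 12 / 8 12 8]. Elementwise product with the kernel and sum: 4·1 + 4·-1 + 5·3 + 1·1 + 8·-1.

8 24
23 10
26 11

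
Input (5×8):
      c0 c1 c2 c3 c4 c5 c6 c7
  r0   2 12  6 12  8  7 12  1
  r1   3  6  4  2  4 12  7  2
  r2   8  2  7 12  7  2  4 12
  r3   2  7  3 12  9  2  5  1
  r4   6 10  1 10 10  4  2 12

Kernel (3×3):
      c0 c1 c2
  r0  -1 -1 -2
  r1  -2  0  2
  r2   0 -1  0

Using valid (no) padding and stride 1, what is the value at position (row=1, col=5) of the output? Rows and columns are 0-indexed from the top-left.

-8

The receptive field on the input at this output position is [12 7 2 / 2 4 12 / 2 5 1]. Elementwise product with the kernel and sum: 12·-1 + 7·-1 + 2·-2 + 2·-2 + 12·2 + 5·-1.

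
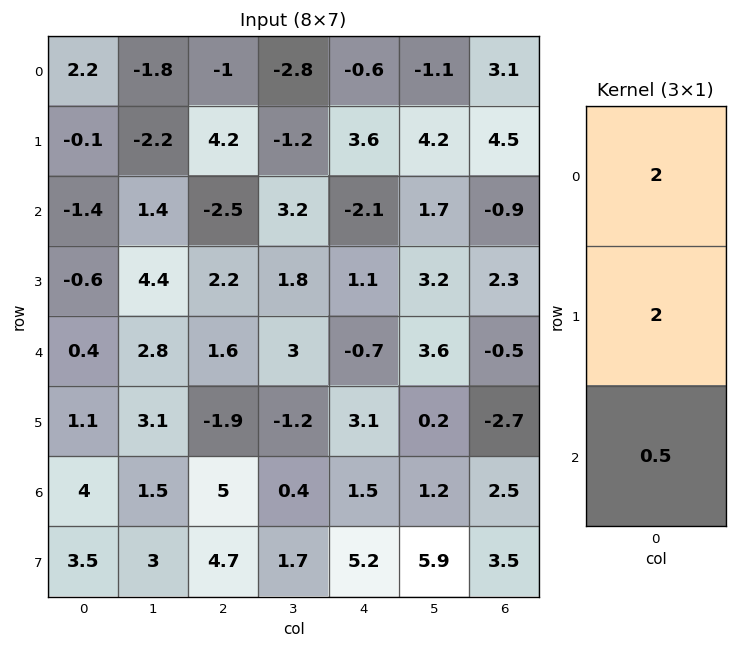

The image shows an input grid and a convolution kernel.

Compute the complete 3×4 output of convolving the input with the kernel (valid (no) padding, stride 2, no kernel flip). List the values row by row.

3.5 5.15 4.95 14.75
-3.8 0.2 -2.35 2.55
5 1.9 5.55 -5.15

Output[0,0]: The receptive field on the input at this output position is [2.2 / -0.1 / -1.4]. Elementwise product with the kernel and sum: 2.2·2 + -0.1·2 + -1.4·0.5.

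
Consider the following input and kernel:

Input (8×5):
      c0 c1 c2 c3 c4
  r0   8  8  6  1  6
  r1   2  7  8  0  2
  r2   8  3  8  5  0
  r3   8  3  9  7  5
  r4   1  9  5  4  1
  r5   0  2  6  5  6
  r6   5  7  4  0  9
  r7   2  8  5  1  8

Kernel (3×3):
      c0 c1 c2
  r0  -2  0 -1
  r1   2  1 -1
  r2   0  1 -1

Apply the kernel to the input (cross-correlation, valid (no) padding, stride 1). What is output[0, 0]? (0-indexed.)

-24

The receptive field on the input at this output position is [8 8 6 / 2 7 8 / 8 3 8]. Elementwise product with the kernel and sum: 8·-2 + 6·-1 + 2·2 + 7·1 + 8·-1 + 3·1 + 8·-1.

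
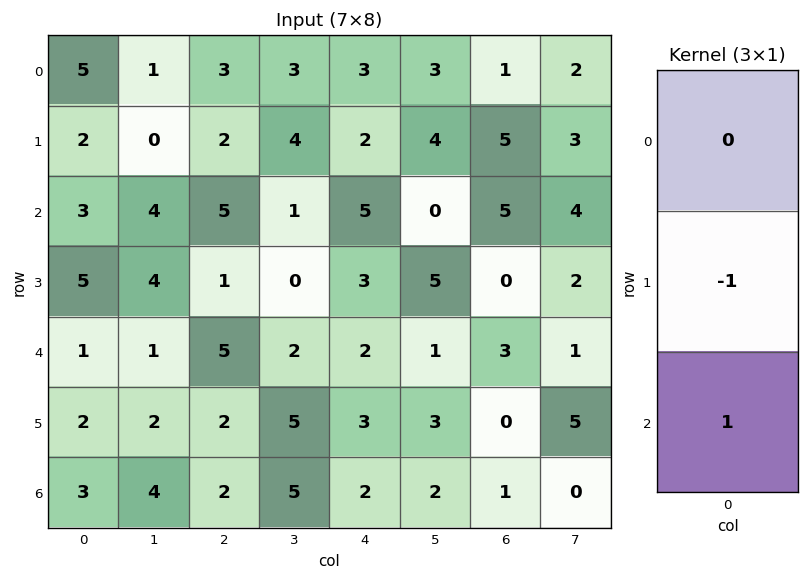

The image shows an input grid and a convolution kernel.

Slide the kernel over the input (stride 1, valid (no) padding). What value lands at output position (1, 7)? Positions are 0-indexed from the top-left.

The receptive field on the input at this output position is [3 / 4 / 2]. Elementwise product with the kernel and sum: 4·-1 + 2·1.

-2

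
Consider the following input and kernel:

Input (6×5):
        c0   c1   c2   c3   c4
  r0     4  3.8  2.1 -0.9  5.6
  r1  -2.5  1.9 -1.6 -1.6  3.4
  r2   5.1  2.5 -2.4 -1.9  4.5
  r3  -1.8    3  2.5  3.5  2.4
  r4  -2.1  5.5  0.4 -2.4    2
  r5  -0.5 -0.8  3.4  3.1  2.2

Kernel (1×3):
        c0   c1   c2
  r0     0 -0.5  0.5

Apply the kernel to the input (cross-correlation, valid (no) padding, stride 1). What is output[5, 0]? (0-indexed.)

2.1

The receptive field on the input at this output position is [-0.5 -0.8 3.4]. Elementwise product with the kernel and sum: -0.8·-0.5 + 3.4·0.5.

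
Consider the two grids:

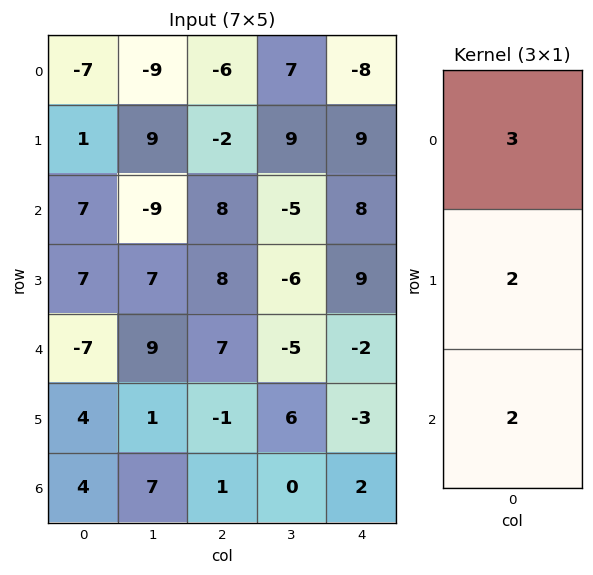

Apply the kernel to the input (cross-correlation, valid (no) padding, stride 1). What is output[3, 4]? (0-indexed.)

The receptive field on the input at this output position is [9 / -2 / -3]. Elementwise product with the kernel and sum: 9·3 + -2·2 + -3·2.

17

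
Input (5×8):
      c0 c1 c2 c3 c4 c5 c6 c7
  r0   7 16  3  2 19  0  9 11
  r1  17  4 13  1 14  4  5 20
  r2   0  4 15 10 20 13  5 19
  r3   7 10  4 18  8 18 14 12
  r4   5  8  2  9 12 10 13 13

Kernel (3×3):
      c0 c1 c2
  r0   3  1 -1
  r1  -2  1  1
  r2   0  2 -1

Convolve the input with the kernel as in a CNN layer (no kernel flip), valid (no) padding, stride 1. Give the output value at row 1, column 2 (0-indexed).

54

The receptive field on the input at this output position is [13 1 14 / 15 10 20 / 4 18 8]. Elementwise product with the kernel and sum: 13·3 + 1·1 + 14·-1 + 15·-2 + 10·1 + 20·1 + 18·2 + 8·-1.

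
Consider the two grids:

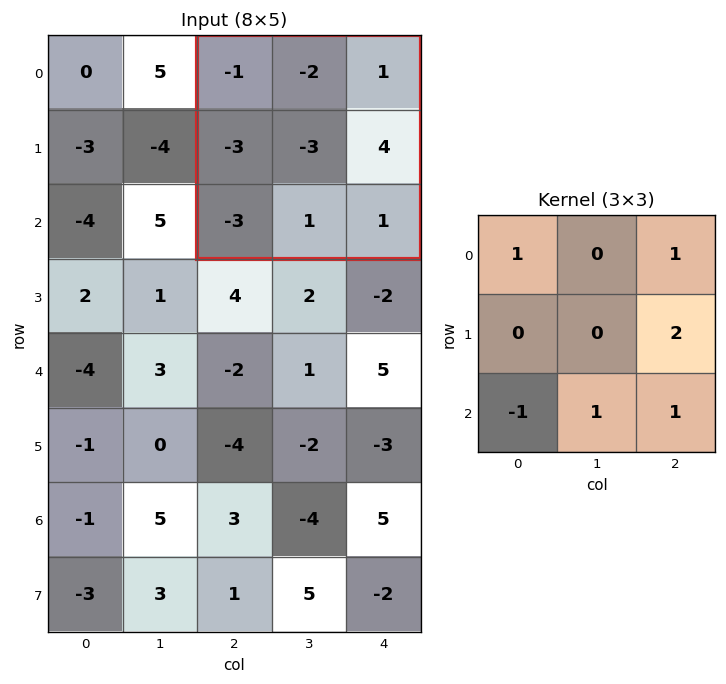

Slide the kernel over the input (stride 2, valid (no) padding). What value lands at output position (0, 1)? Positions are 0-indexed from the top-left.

The receptive field on the input at this output position is [-1 -2 1 / -3 -3 4 / -3 1 1]. Elementwise product with the kernel and sum: -1·1 + 1·1 + 4·2 + -3·-1 + 1·1 + 1·1.

13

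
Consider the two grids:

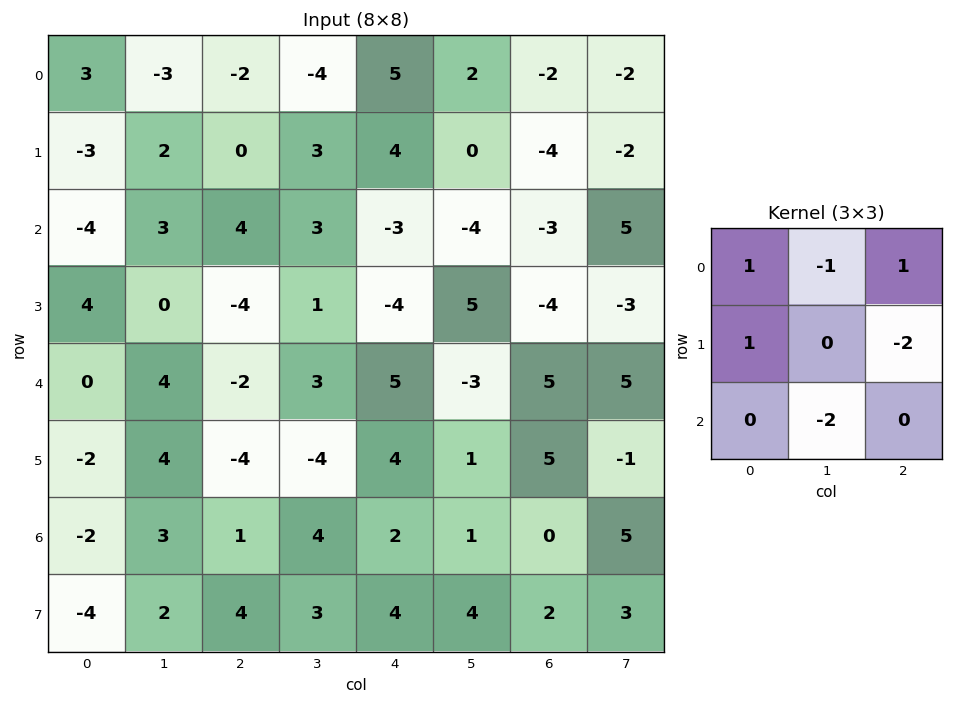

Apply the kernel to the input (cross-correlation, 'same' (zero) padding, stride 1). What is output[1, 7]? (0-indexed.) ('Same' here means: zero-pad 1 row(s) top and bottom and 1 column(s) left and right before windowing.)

-14

The receptive field on the zero-padded input at this output position is [-2 -2 0 / -4 -2 0 / -3 5 0]. Elementwise product with the kernel and sum: -2·1 + -2·-1 + 0·1 + -4·1 + 0·-2 + 5·-2.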